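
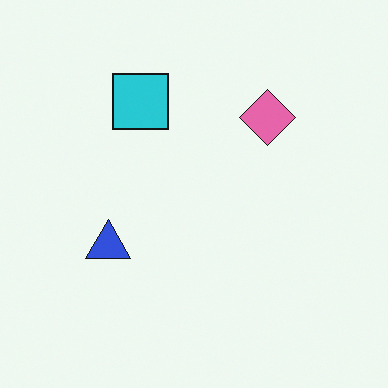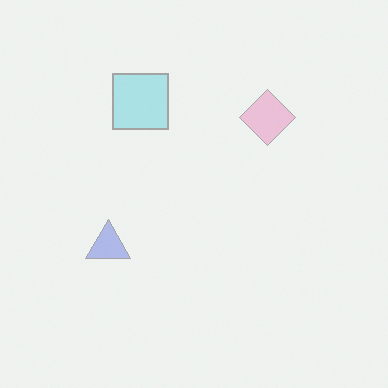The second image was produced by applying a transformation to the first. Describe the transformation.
The image was given much lower contrast.

Tones are pushed toward mid-grey across the whole image — a global contrast change.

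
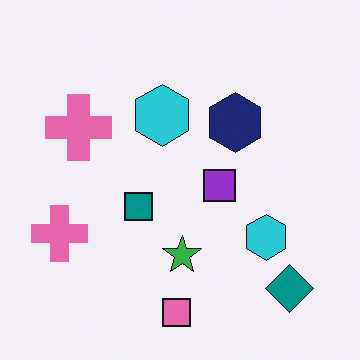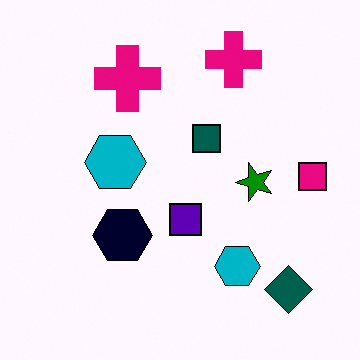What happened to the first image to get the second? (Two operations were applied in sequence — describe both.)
This is the original image transposed (reflected across the top-left ↔ bottom-right diagonal), then given much higher contrast.

Shapes have swapped their row and column positions — what was in the top-right is now in the bottom-left — a diagonal reflection. Tones are pushed away from mid-grey across the whole image — a global contrast change.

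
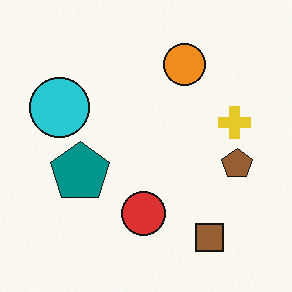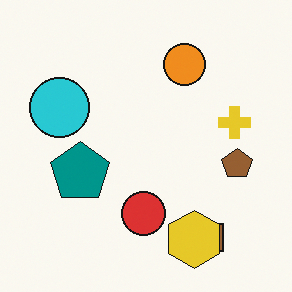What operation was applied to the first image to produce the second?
This is the original image overlaid with an additional yellow hexagon.

A yellow hexagon appears in the second image that is absent from the first.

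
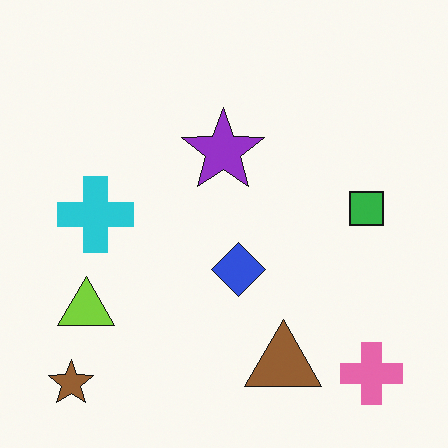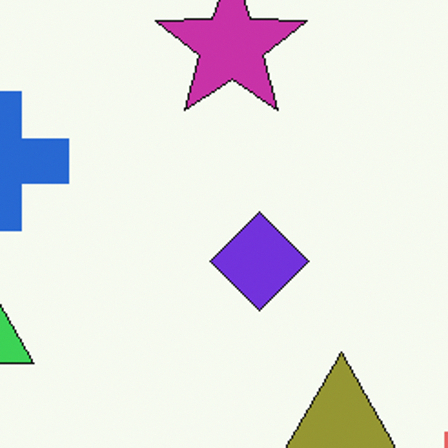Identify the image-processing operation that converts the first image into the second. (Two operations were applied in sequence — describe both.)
It was hue-shifted slightly, then cropped tightly and scaled back up.

Every shape's color has rotated by the same amount around the hue wheel — a uniform hue shift. The visible shapes are larger and the field of view is narrower; shapes near the original edges may be partly or wholly outside the frame — a crop-and-rescale.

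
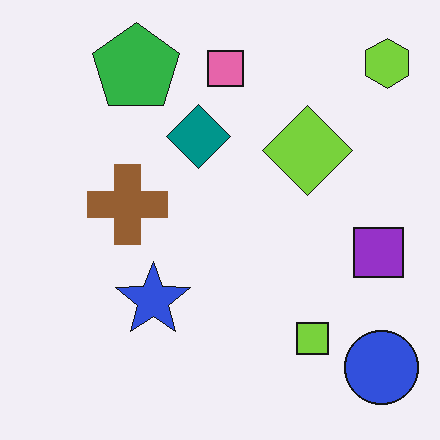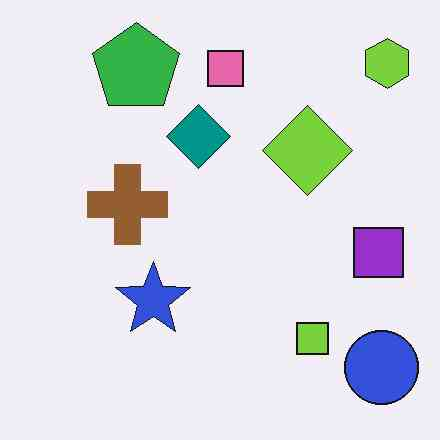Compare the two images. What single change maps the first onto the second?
This is the original image JPEG-compressed with visible artifacts.

Blocky 8×8 compression artifacts appear around shape edges and the flat background shows ringing — characteristic JPEG degradation.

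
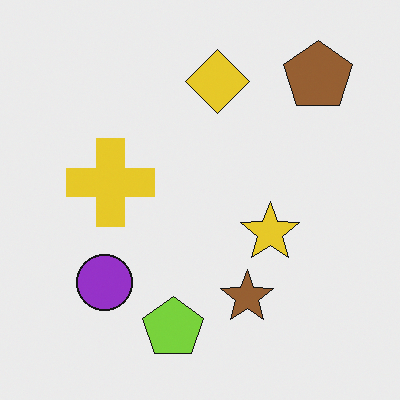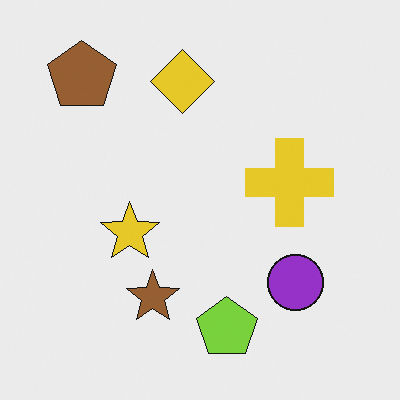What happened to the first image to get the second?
The second image is the first flipped horizontally (left ↔ right).

The brown pentagon is in the top-right of the first image and the top-left of the second — shapes on opposite sides of the vertical midline have swapped in a mirror flip.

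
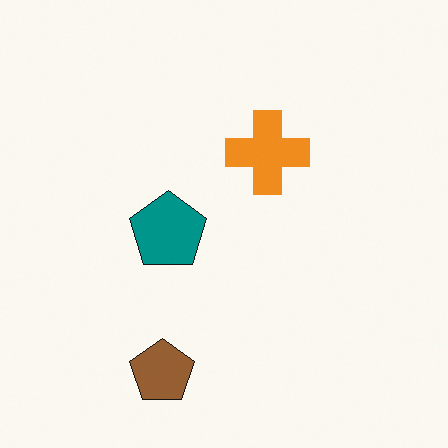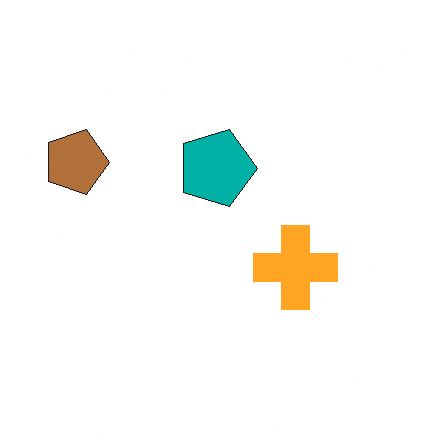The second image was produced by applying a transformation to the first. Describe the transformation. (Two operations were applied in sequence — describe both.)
Slightly brightened, then rotated 90° clockwise.

Every pixel — background and shapes alike — is uniformly brightened. The brown pentagon sits in the bottom of the first image and the left of the second — consistent with a whole-image 90° clockwise rotation.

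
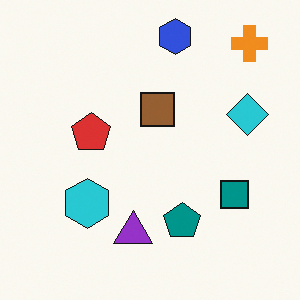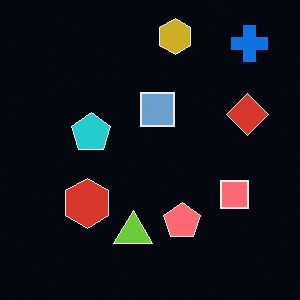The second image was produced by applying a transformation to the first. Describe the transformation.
The second image is the first color-inverted (negative).

The light background has become dark and every shape's color is its complement — a photographic negative.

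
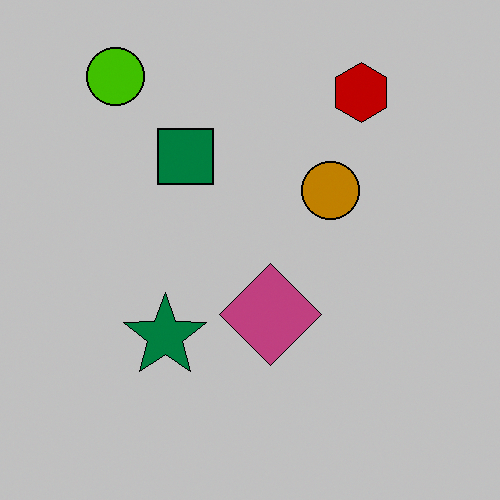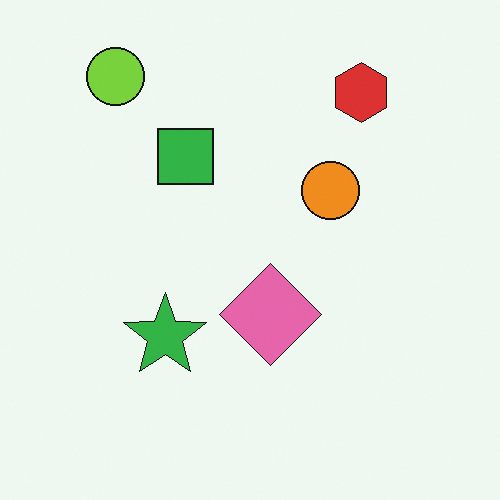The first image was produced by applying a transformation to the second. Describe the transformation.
It was aggressively posterized.

Each flat color has snapped to a coarser quantized level — most visibly, the near-white background has dropped to a flat grey.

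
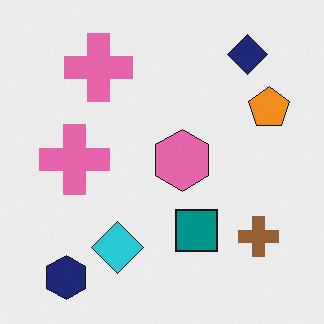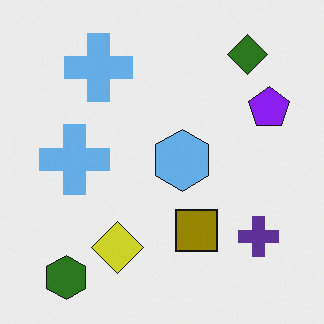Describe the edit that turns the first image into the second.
The image was hue-shifted through roughly half the color wheel.

Every shape's color has rotated by the same amount around the hue wheel — a uniform hue shift.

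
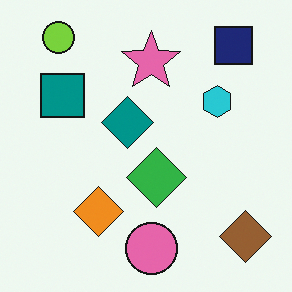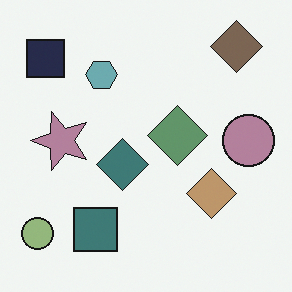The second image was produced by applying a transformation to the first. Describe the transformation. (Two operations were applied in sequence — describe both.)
This is the original image made much more muted (saturation change), then rotated 90° counter-clockwise.

All colors are more muted and greyish — a global saturation change. The lime circle sits in the top-left of the first image and the bottom-left of the second — consistent with a whole-image 90° counter-clockwise rotation.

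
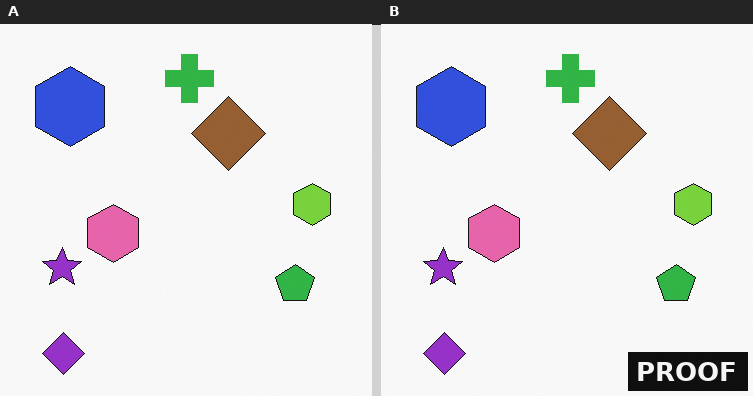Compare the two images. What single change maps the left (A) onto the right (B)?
It was watermarked with the text "PROOF" in the lower-right corner.

A dark label reading "PROOF" appears in the lower-right corner.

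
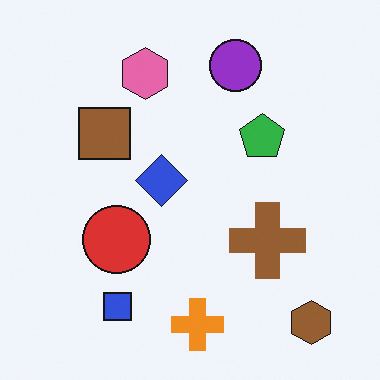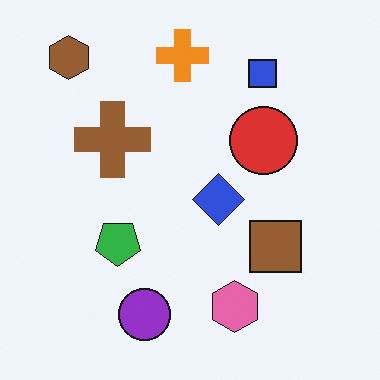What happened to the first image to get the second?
The second image is the first rotated 180°.

The brown hexagon sits in the bottom-right of the first image and the top-left of the second — consistent with a whole-image 180° rotation.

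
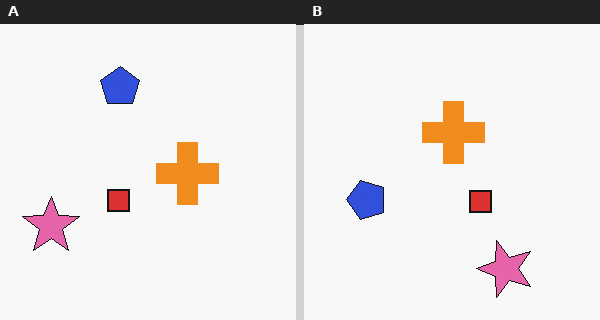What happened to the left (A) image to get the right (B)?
It was rotated 90° counter-clockwise.

The pink star sits in the bottom-left of the left (A) image and the bottom-right of the right (B) — consistent with a whole-image 90° counter-clockwise rotation.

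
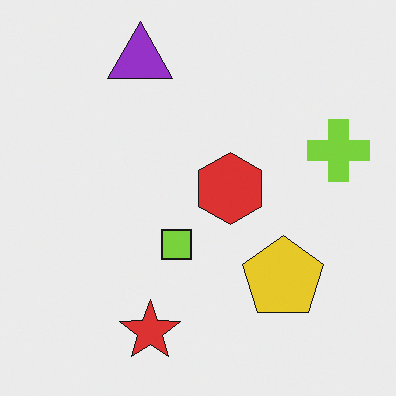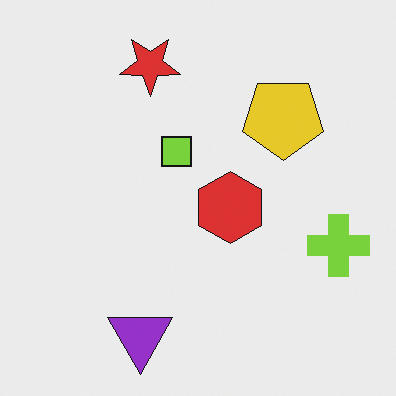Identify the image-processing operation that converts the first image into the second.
It was flipped vertically (top ↔ bottom).

The purple triangle is in the top of the first image and the bottom of the second — shapes on opposite sides of the horizontal midline have swapped in a mirror flip.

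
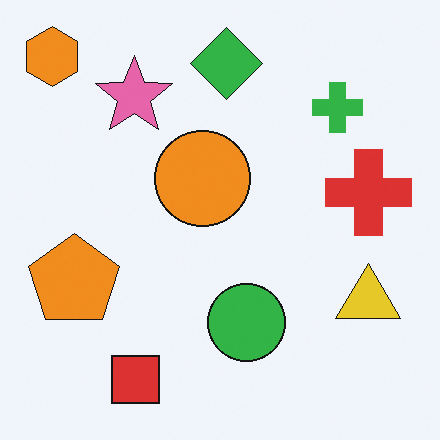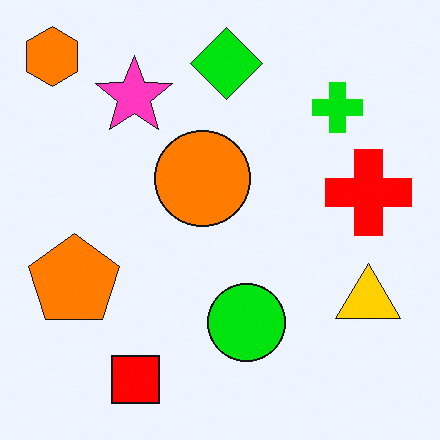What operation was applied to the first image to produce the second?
This is the original image made much more vivid (saturation change).

All colors are more vivid — a global saturation change.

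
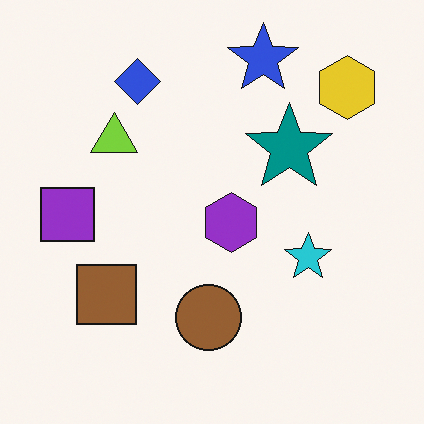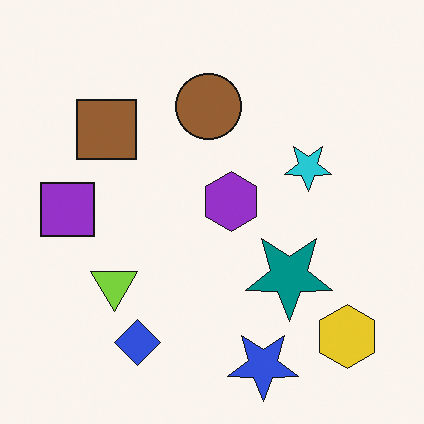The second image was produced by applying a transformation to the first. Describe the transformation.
Flipped vertically (top ↔ bottom).

The blue star is in the top of the first image and the bottom of the second — shapes on opposite sides of the horizontal midline have swapped in a mirror flip.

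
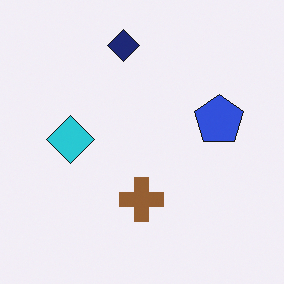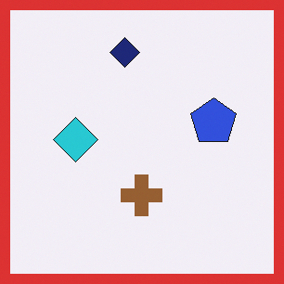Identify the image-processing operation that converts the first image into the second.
The image was framed with a red border.

A solid red frame runs around the edge of the second image, with the content slightly shrunk inside it.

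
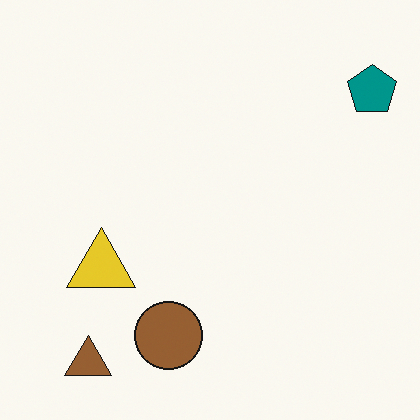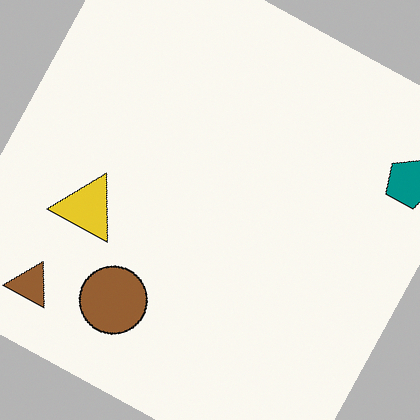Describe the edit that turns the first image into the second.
Rotated clockwise by a moderate amount.

Every shape is tilted by the same angle and the image corners show triangular fill wedges — a whole-image rotation by a non-right angle.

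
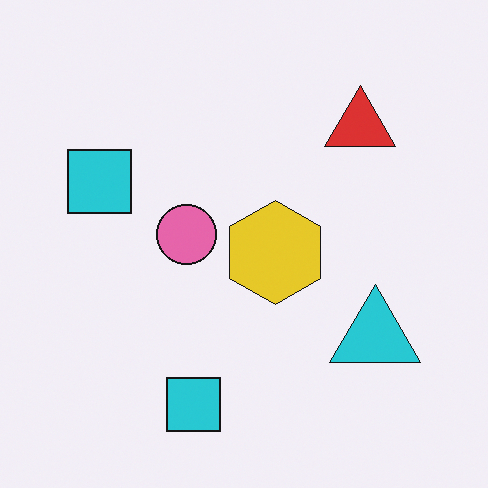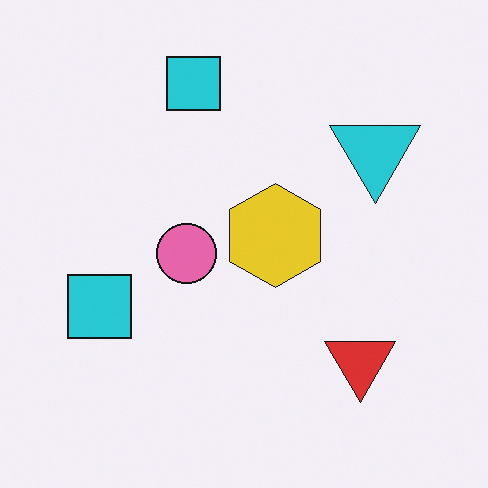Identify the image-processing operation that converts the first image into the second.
This is the original image flipped vertically (top ↔ bottom).

The red triangle is in the top-right of the first image and the bottom-right of the second — shapes on opposite sides of the horizontal midline have swapped in a mirror flip.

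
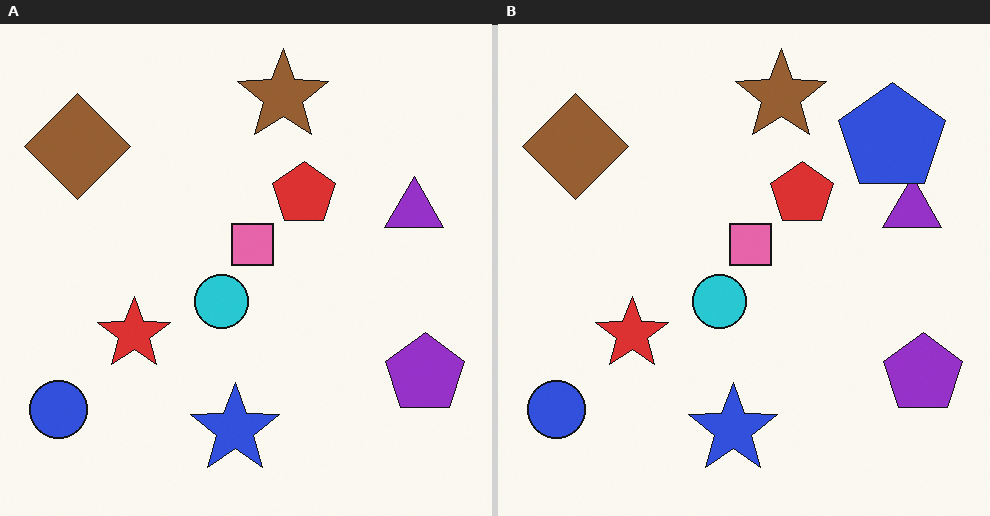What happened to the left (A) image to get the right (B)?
The right (B) image is the left (A) overlaid with an additional blue pentagon.

A blue pentagon appears in the right (B) image that is absent from the left (A).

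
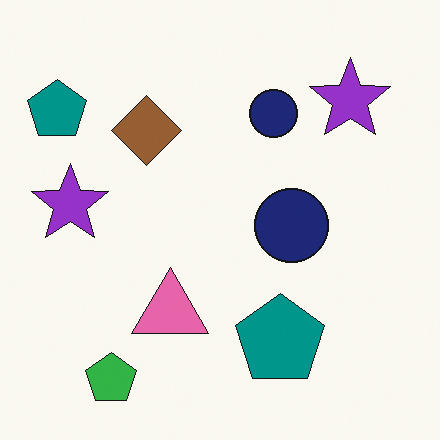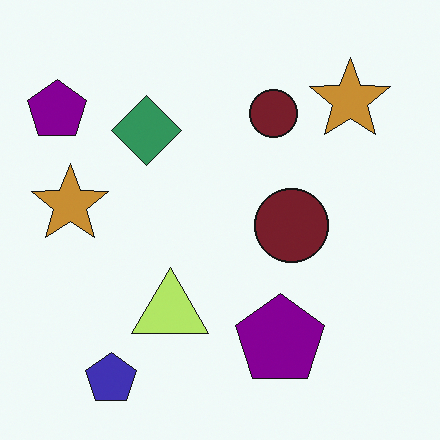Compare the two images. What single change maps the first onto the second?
This is the original image hue-shifted noticeably.

Every shape's color has rotated by the same amount around the hue wheel — a uniform hue shift.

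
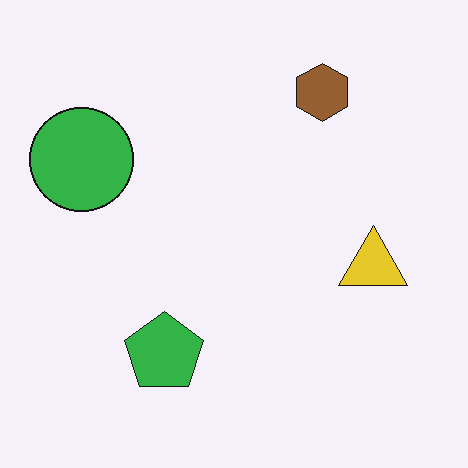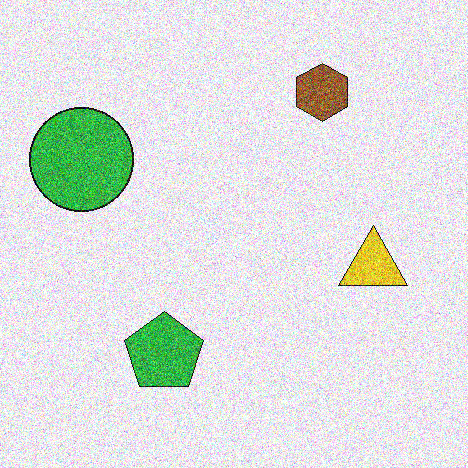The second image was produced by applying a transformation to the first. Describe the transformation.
The transformation is: degraded with strong gaussian noise.

Random speckle covers the whole image, including the flat background.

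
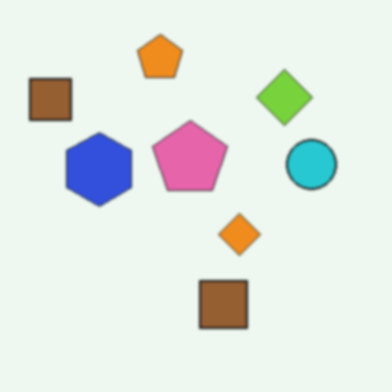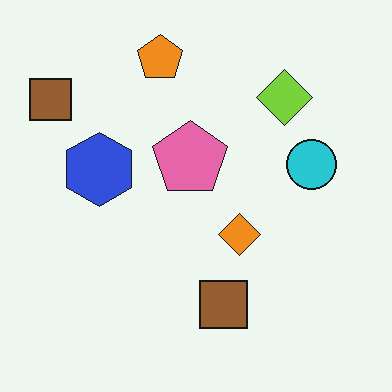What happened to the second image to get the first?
The first image is the second slightly softened.

Shape edges and outlines are uniformly softened across the whole image.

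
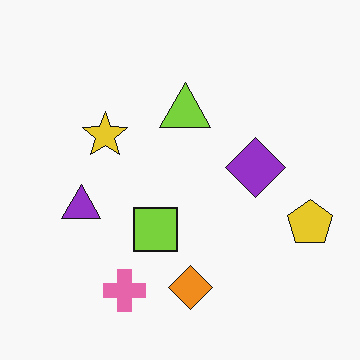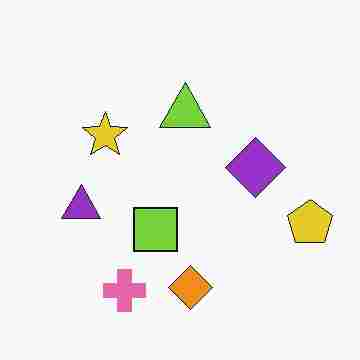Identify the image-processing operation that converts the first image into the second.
This is the original image degraded with heavy JPEG compression.

Blocky 8×8 compression artifacts appear around shape edges and the flat background shows ringing — characteristic JPEG degradation.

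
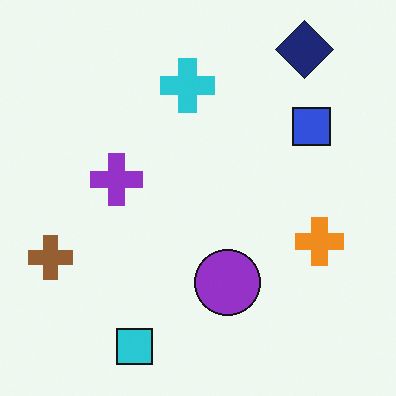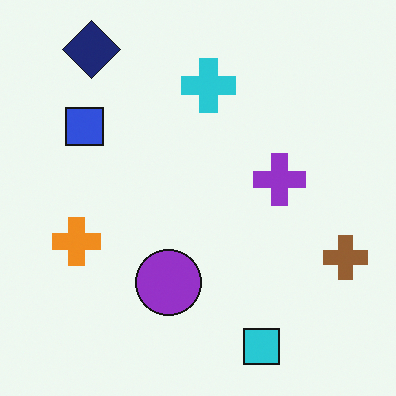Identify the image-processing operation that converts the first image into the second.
It was flipped horizontally (left ↔ right).

The brown cross is in the left of the first image and the right of the second — shapes on opposite sides of the vertical midline have swapped in a mirror flip.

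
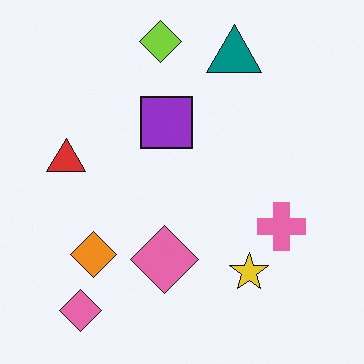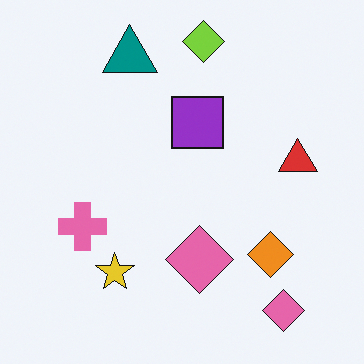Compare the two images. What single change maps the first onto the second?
The second image is the first flipped horizontally (left ↔ right).

The red triangle is in the left of the first image and the right of the second — shapes on opposite sides of the vertical midline have swapped in a mirror flip.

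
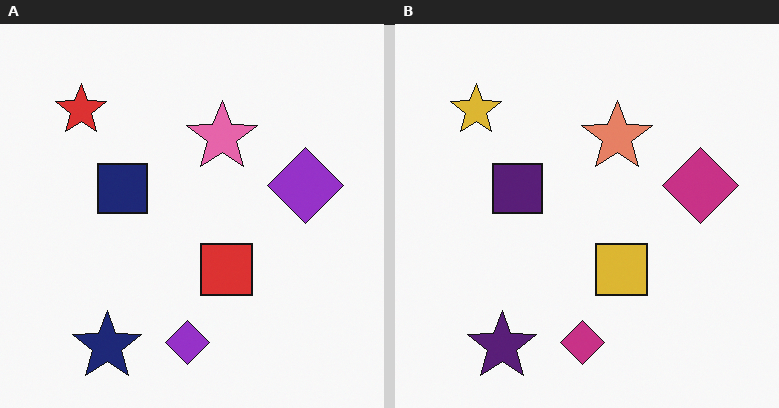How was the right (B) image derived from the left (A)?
Hue-shifted slightly.

Every shape's color has rotated by the same amount around the hue wheel — a uniform hue shift.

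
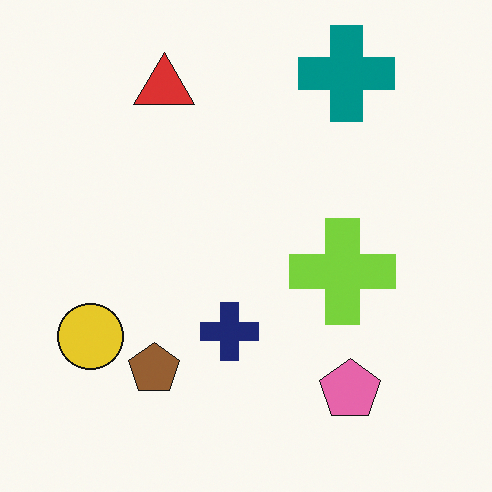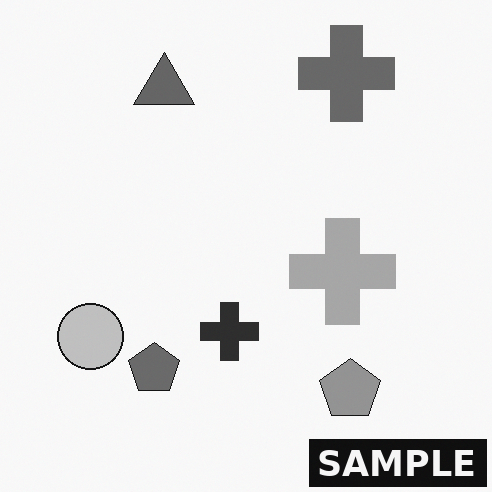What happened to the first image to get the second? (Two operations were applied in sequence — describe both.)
The second image is the first converted to grayscale, then watermarked with the text "SAMPLE" in the lower-right corner.

All color is removed — every shape is now a shade of grey. A dark label reading "SAMPLE" appears in the lower-right corner.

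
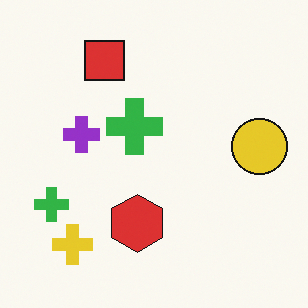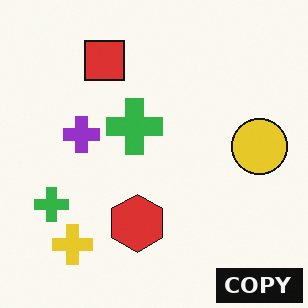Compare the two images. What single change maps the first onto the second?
The transformation is: watermarked with the text "COPY" in the lower-right corner.

A dark label reading "COPY" appears in the lower-right corner.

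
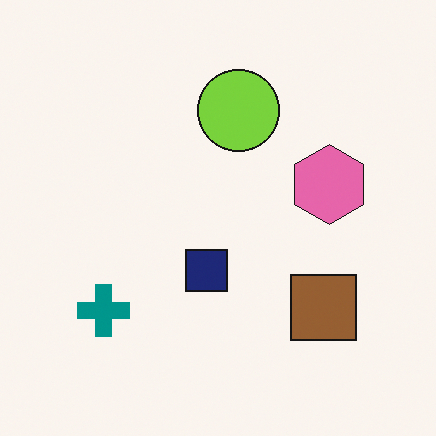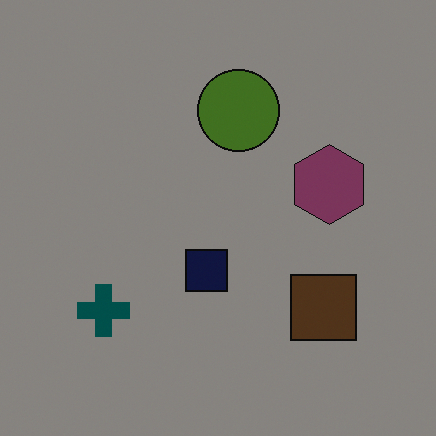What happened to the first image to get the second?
The image was noticeably darkened.

Every pixel — background and shapes alike — is uniformly darkened.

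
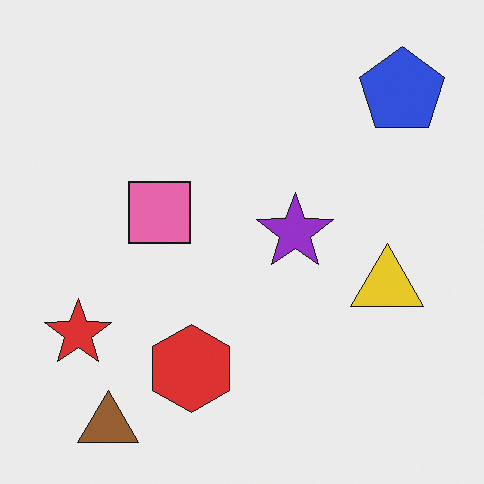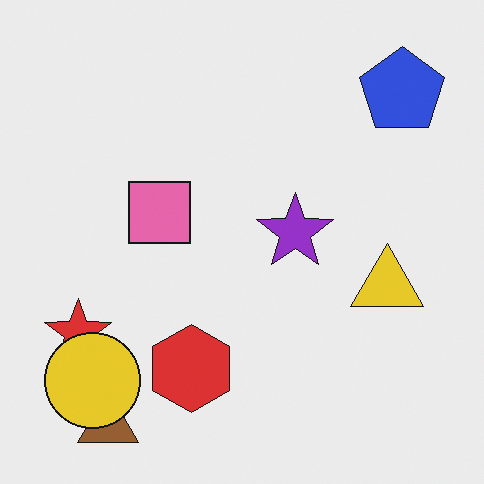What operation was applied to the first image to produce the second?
Overlaid with an additional yellow circle.

A yellow circle appears in the second image that is absent from the first.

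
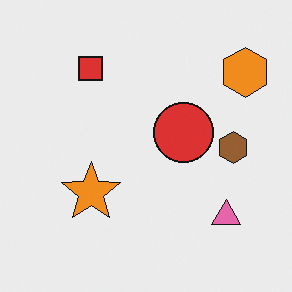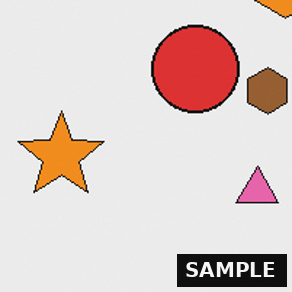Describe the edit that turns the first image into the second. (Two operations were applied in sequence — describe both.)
The image was cropped slightly and scaled back up, then watermarked with the text "SAMPLE" in the lower-right corner.

The visible shapes are larger and the field of view is narrower; shapes near the original edges may be partly or wholly outside the frame — a crop-and-rescale. A dark label reading "SAMPLE" appears in the lower-right corner.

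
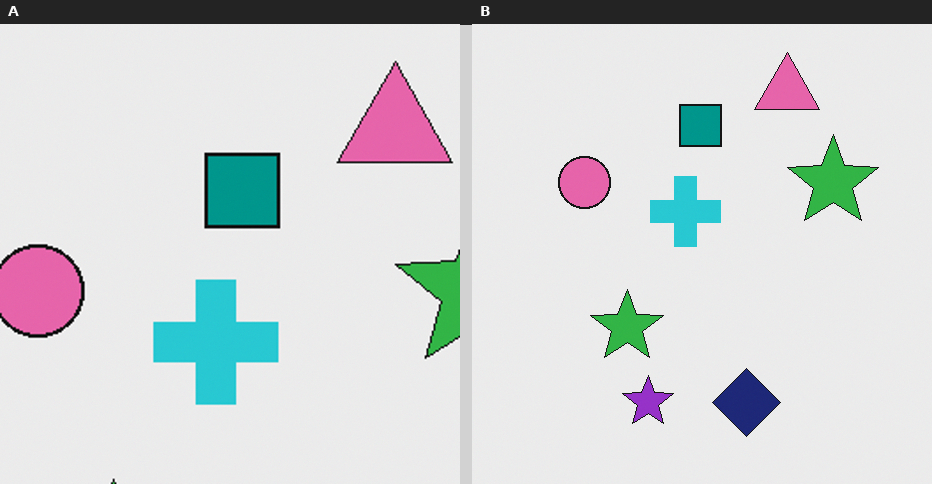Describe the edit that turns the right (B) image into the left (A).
The transformation is: cropped tightly and scaled back up.

The visible shapes are larger and the field of view is narrower; shapes near the original edges may be partly or wholly outside the frame — a crop-and-rescale.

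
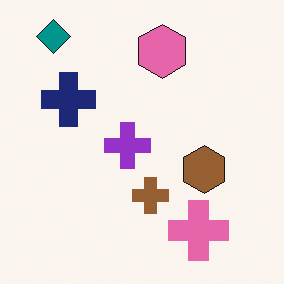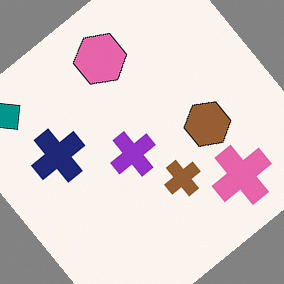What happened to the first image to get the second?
It was rotated counter-clockwise by a large amount — several tens of degrees.

Every shape is tilted by the same angle and the image corners show triangular fill wedges — a whole-image rotation by a non-right angle.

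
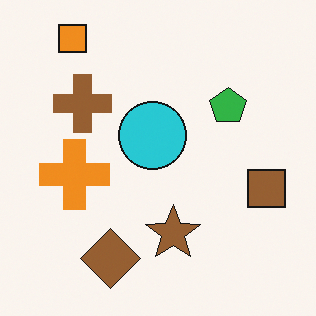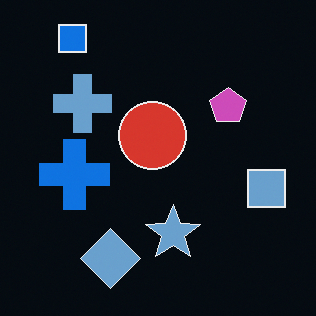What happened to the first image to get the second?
It was color-inverted (negative).

The light background has become dark and every shape's color is its complement — a photographic negative.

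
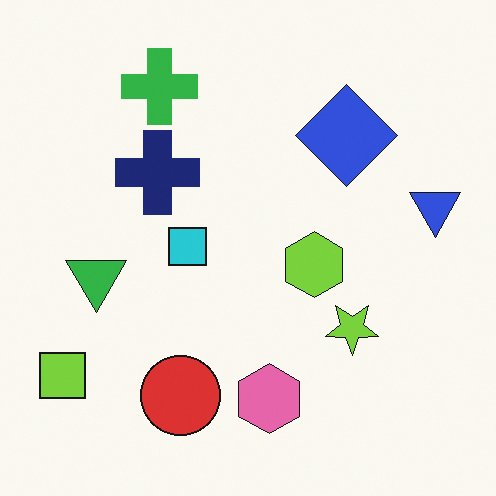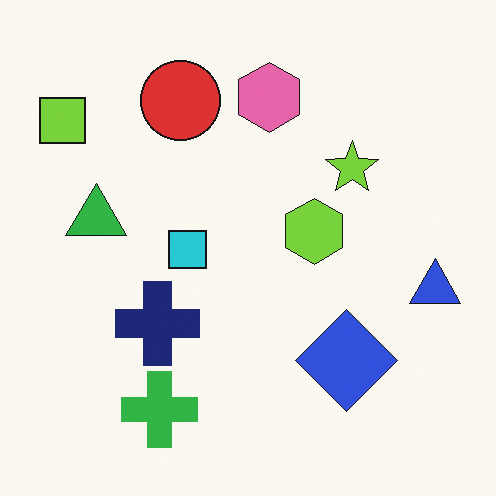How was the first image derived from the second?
It was flipped vertically (top ↔ bottom).

The green cross is in the bottom-left of the second image and the top-left of the first — shapes on opposite sides of the horizontal midline have swapped in a mirror flip.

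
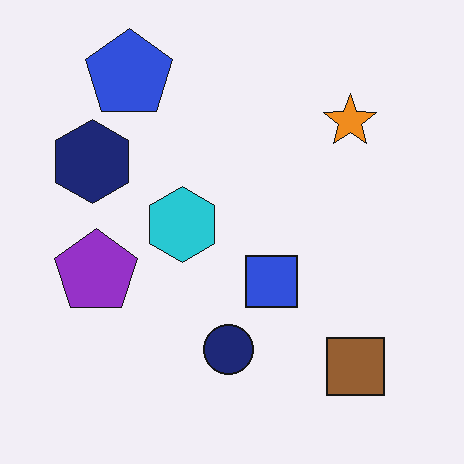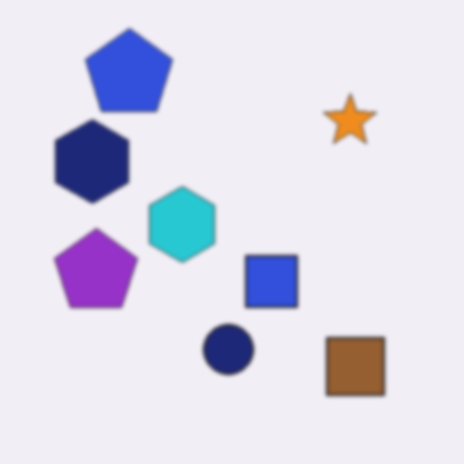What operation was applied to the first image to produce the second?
Lightly blurred.

Shape edges and outlines are uniformly softened across the whole image.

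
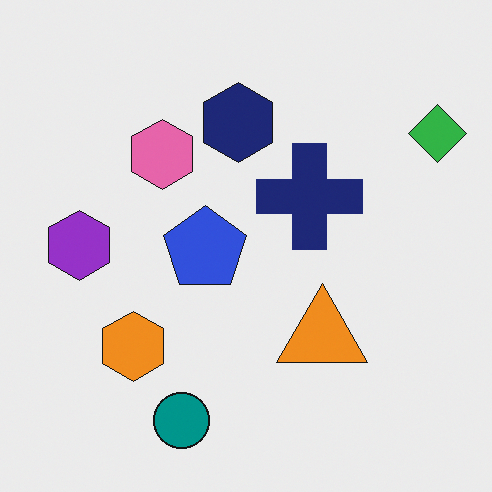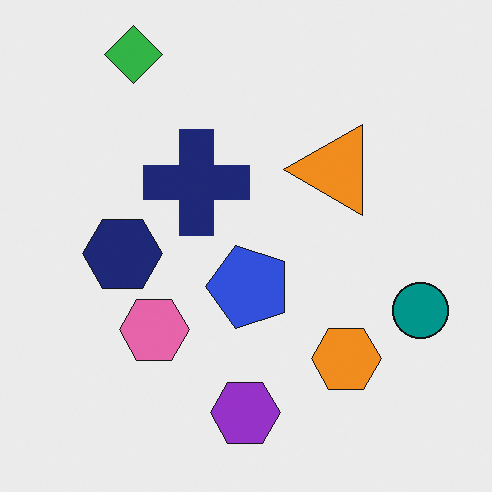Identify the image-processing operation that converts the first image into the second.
Rotated 90° counter-clockwise.

The green diamond sits in the top-right of the first image and the top-left of the second — consistent with a whole-image 90° counter-clockwise rotation.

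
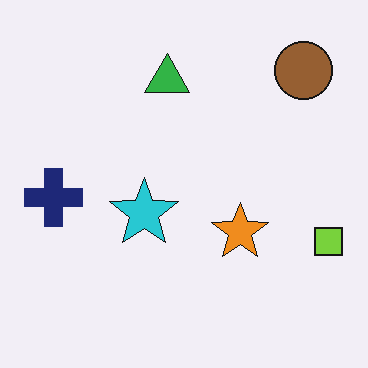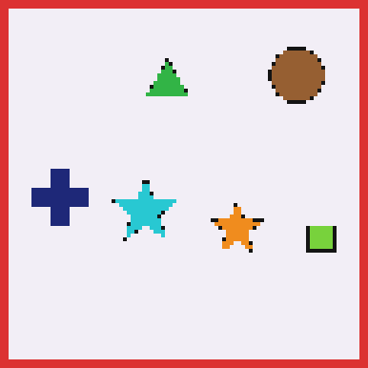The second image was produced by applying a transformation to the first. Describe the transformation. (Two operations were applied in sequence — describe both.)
The image was mildly pixelated, then framed with a red border.

Shapes are reduced to large square blocks; fine edges and outlines are lost — a downscale-then-upscale (mosaic) effect. A solid red frame runs around the edge of the second image, with the content slightly shrunk inside it.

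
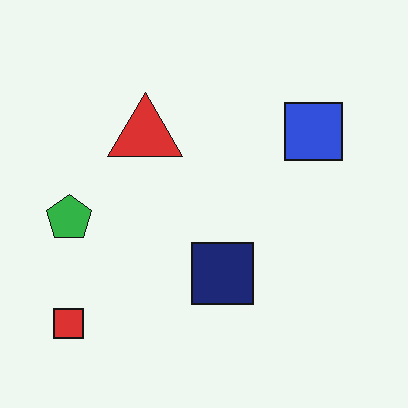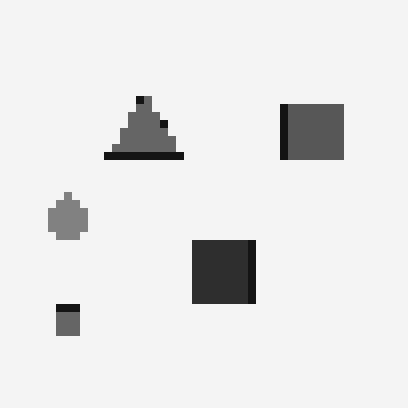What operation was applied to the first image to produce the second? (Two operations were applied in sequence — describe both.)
The second image is the first converted to grayscale, then pixelated into visible square blocks.

All color is removed — every shape is now a shade of grey. Shapes are reduced to large square blocks; fine edges and outlines are lost — a downscale-then-upscale (mosaic) effect.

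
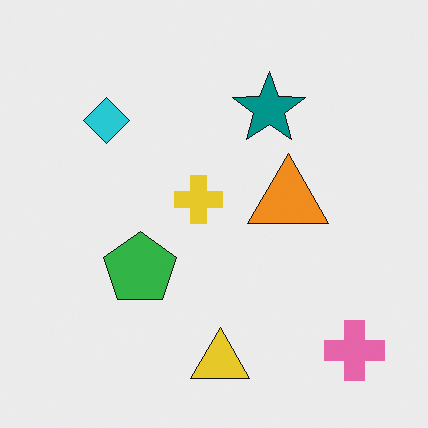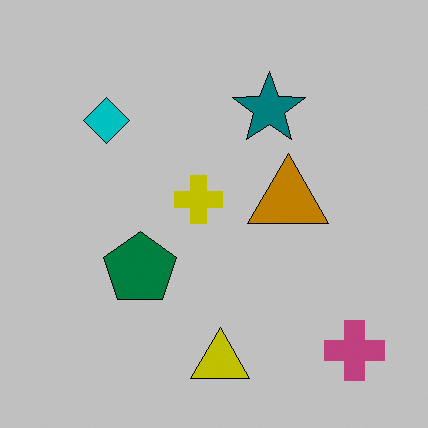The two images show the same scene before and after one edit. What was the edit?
The image was aggressively posterized.

Each flat color has snapped to a coarser quantized level — most visibly, the near-white background has dropped to a flat grey.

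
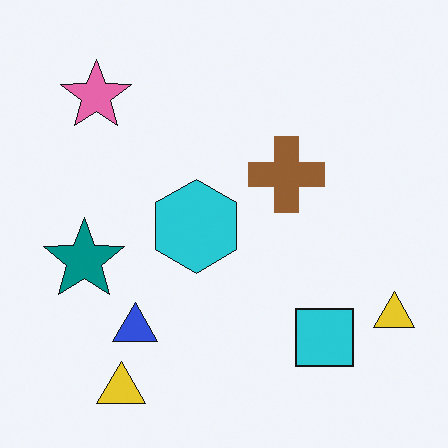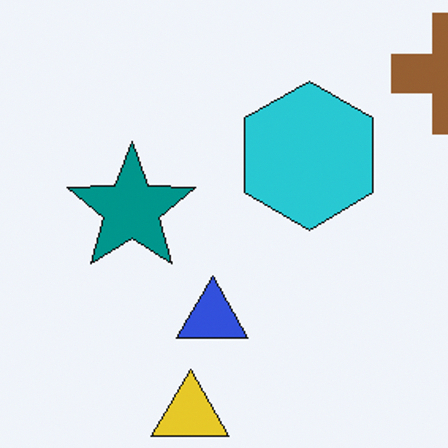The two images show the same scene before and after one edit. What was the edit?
It was cropped slightly and scaled back up.

The visible shapes are larger and the field of view is narrower; shapes near the original edges may be partly or wholly outside the frame — a crop-and-rescale.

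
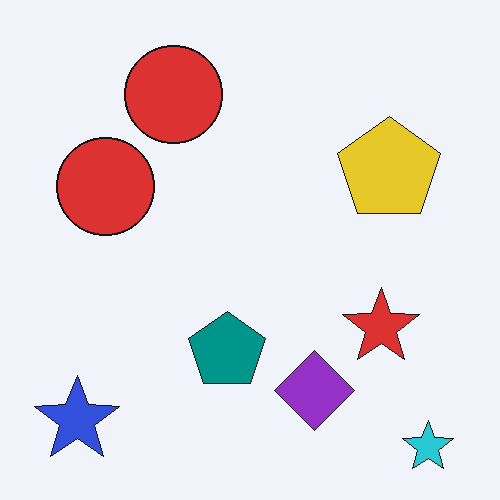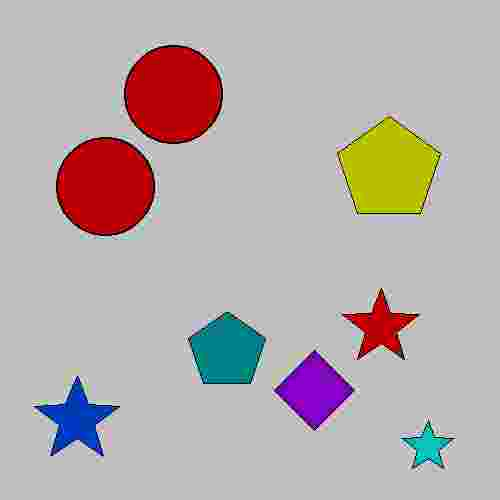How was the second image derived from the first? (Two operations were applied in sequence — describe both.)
This is the original image aggressively posterized, then degraded with heavy JPEG compression.

Each flat color has snapped to a coarser quantized level — most visibly, the near-white background has dropped to a flat grey. Blocky 8×8 compression artifacts appear around shape edges and the flat background shows ringing — characteristic JPEG degradation.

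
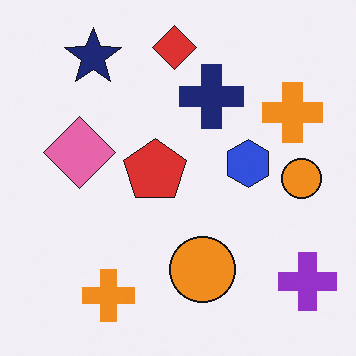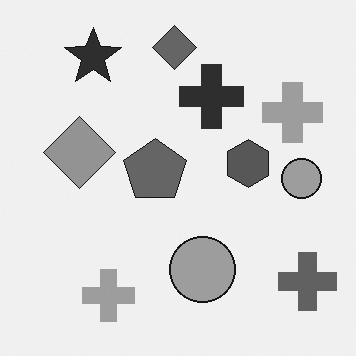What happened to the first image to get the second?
It was converted to grayscale.

All color is removed — every shape is now a shade of grey.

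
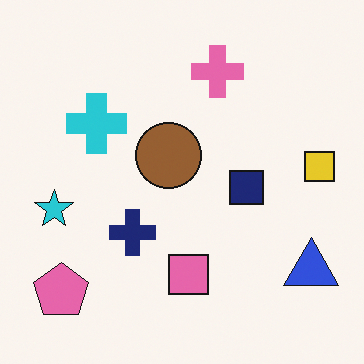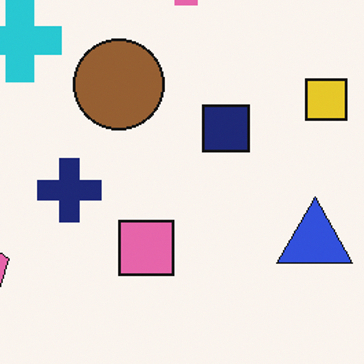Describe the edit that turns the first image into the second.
This is the original image cropped to a modestly smaller region and rescaled.

The visible shapes are larger and the field of view is narrower; shapes near the original edges may be partly or wholly outside the frame — a crop-and-rescale.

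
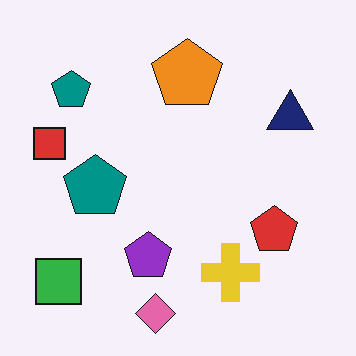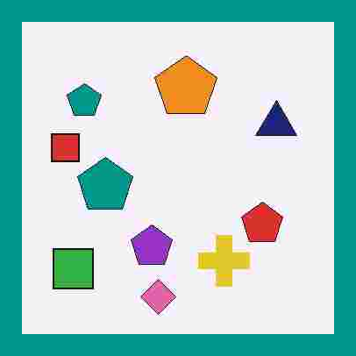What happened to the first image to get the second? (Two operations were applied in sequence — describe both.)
Heavily JPEG-compressed with obvious blocking artifacts, then framed with a teal border.

Blocky 8×8 compression artifacts appear around shape edges and the flat background shows ringing — characteristic JPEG degradation. A solid teal frame runs around the edge of the second image, with the content slightly shrunk inside it.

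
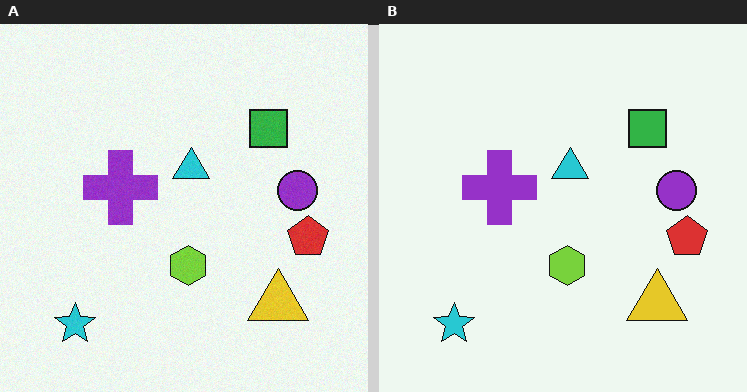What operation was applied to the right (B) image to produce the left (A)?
The transformation is: degraded with subtle gaussian noise.

Random speckle covers the whole image, including the flat background.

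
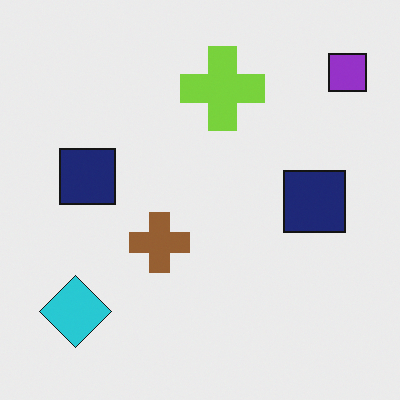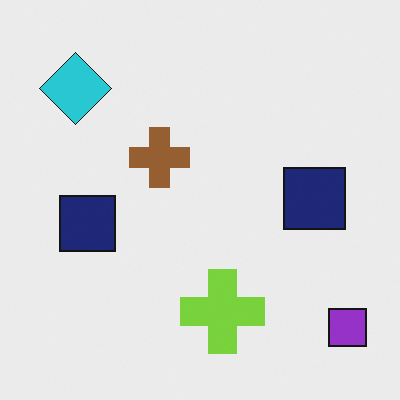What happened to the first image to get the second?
The image was flipped vertically (top ↔ bottom).

The purple square is in the top-right of the first image and the bottom-right of the second — shapes on opposite sides of the horizontal midline have swapped in a mirror flip.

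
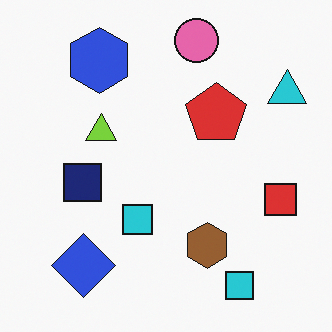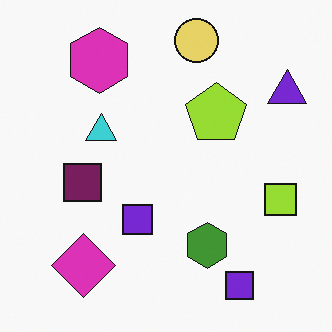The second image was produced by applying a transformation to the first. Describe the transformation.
The image was hue-shifted noticeably.

Every shape's color has rotated by the same amount around the hue wheel — a uniform hue shift.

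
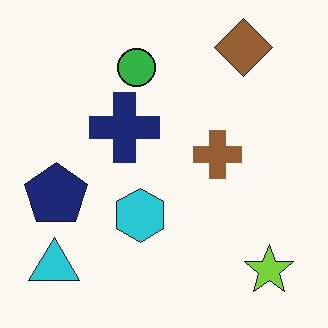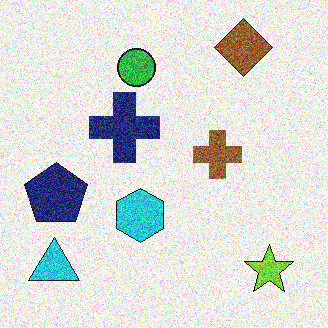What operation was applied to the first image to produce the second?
Degraded with strong gaussian noise.

Random speckle covers the whole image, including the flat background.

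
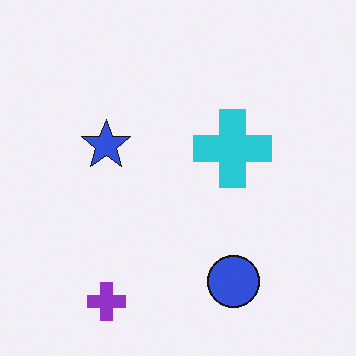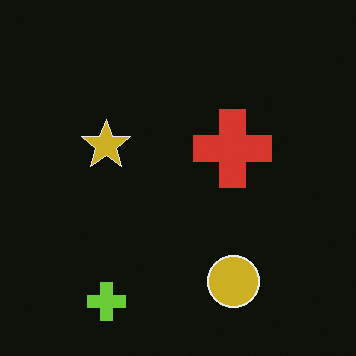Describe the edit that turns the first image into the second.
It was color-inverted (negative).

The light background has become dark and every shape's color is its complement — a photographic negative.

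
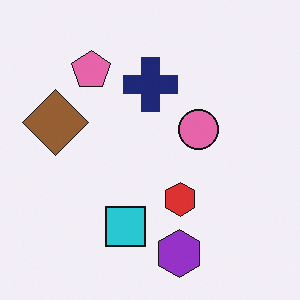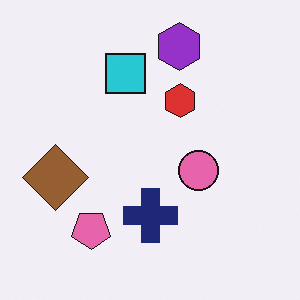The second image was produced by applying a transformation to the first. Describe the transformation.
Flipped vertically (top ↔ bottom).

The purple hexagon is in the bottom of the first image and the top of the second — shapes on opposite sides of the horizontal midline have swapped in a mirror flip.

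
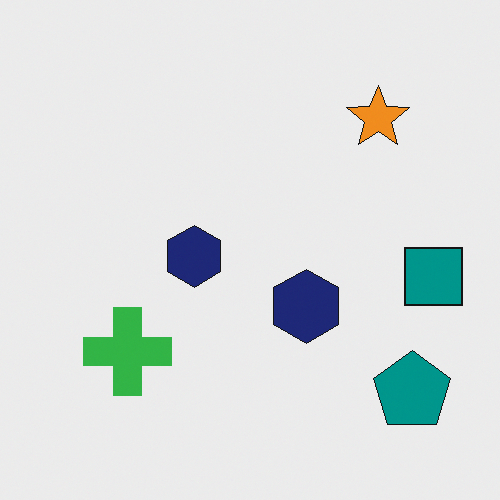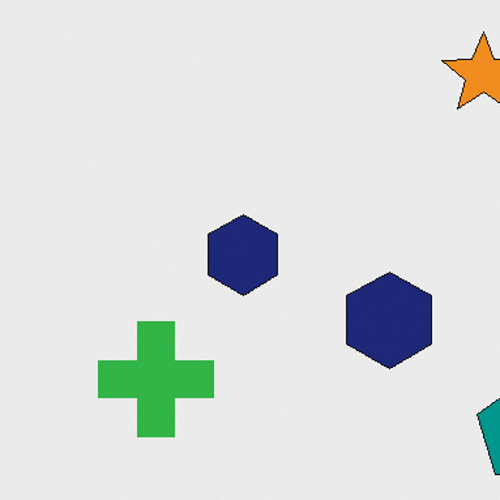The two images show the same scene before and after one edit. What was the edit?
This is the original image cropped slightly and scaled back up.

The visible shapes are larger and the field of view is narrower; shapes near the original edges may be partly or wholly outside the frame — a crop-and-rescale.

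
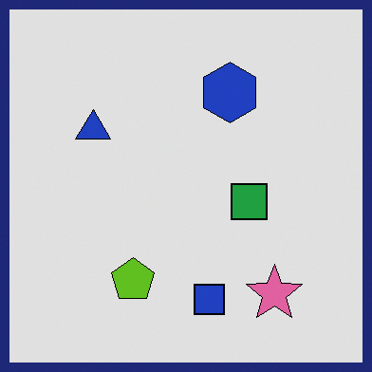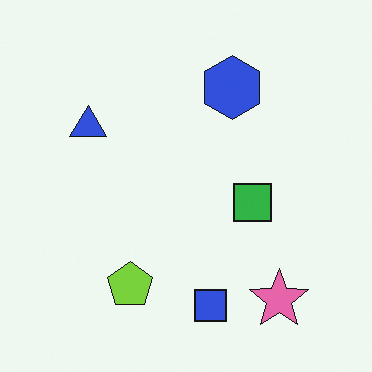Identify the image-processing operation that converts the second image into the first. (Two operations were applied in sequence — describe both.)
This is the original image moderately posterized, then framed with a navy border.

Each flat color has snapped to a coarser quantized level — most visibly, the near-white background has dropped to a flat grey. A solid navy frame runs around the edge of the first image, with the content slightly shrunk inside it.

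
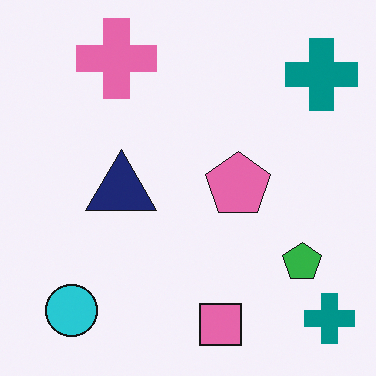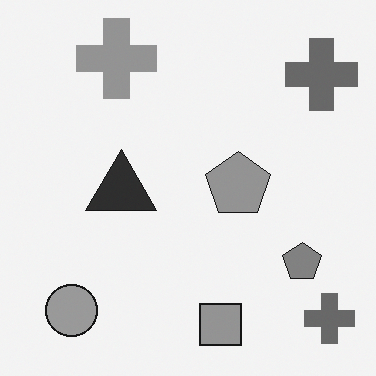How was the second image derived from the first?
The transformation is: converted to grayscale.

All color is removed — every shape is now a shade of grey.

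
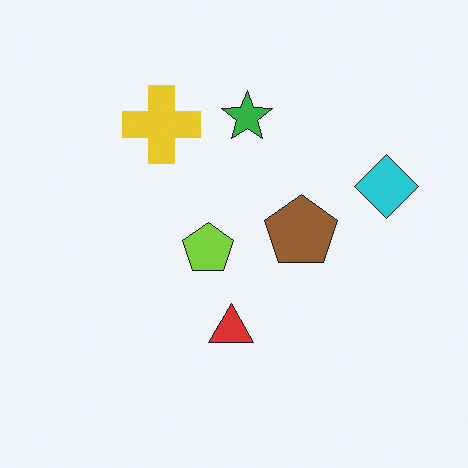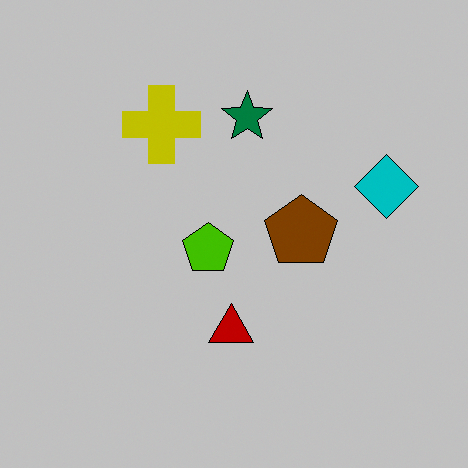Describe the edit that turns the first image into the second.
The transformation is: aggressively posterized.

Each flat color has snapped to a coarser quantized level — most visibly, the near-white background has dropped to a flat grey.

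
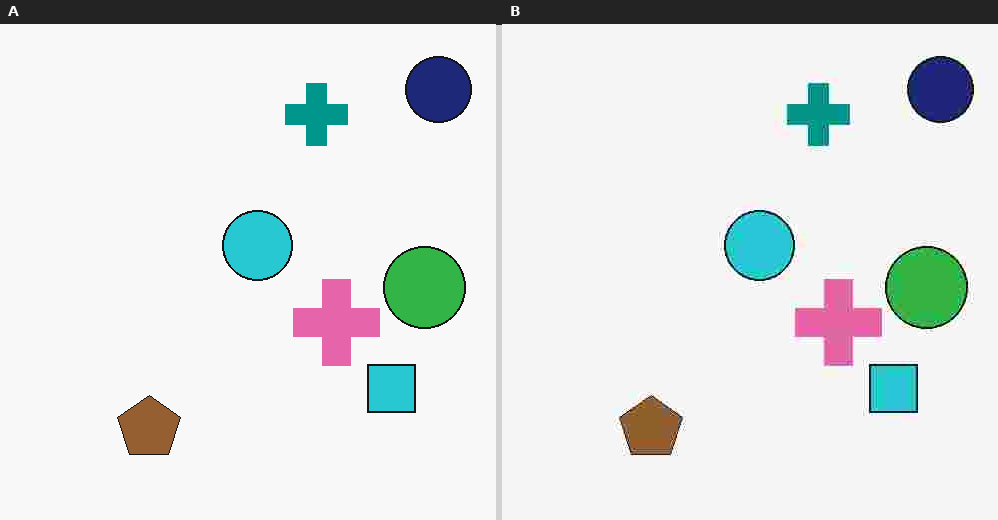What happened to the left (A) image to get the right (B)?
Heavily JPEG-compressed with obvious blocking artifacts.

Blocky 8×8 compression artifacts appear around shape edges and the flat background shows ringing — characteristic JPEG degradation.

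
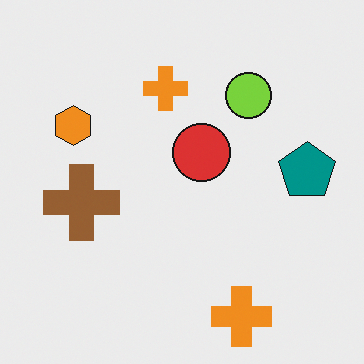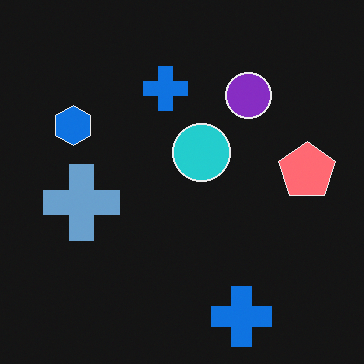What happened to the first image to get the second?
Color-inverted (negative).

The light background has become dark and every shape's color is its complement — a photographic negative.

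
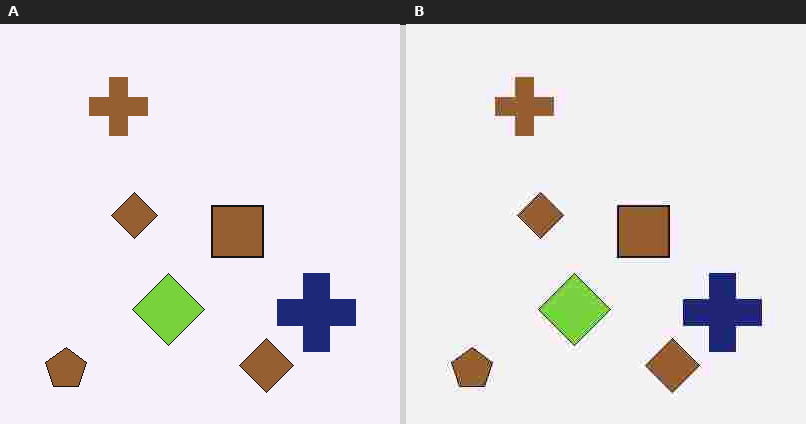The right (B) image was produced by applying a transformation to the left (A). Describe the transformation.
The image was degraded with heavy JPEG compression.

Blocky 8×8 compression artifacts appear around shape edges and the flat background shows ringing — characteristic JPEG degradation.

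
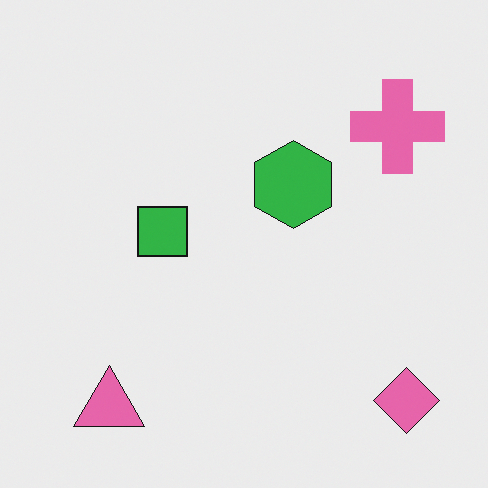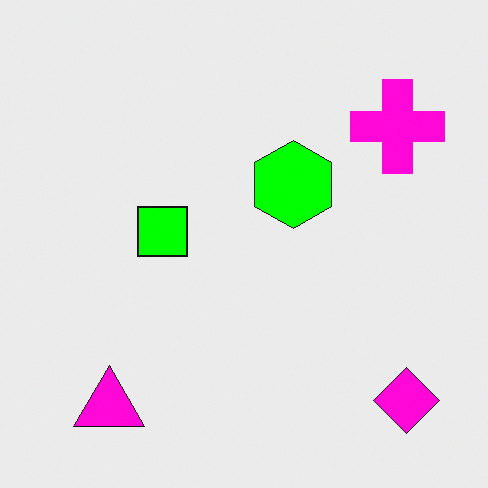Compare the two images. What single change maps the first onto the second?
It was heavily oversaturated.

All colors are more vivid — a global saturation change.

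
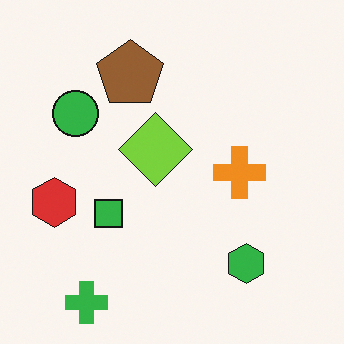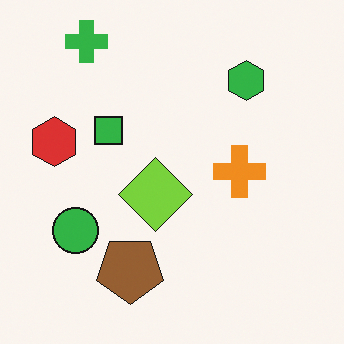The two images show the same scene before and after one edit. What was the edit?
The image was flipped vertically (top ↔ bottom).

The green cross is in the bottom-left of the first image and the top-left of the second — shapes on opposite sides of the horizontal midline have swapped in a mirror flip.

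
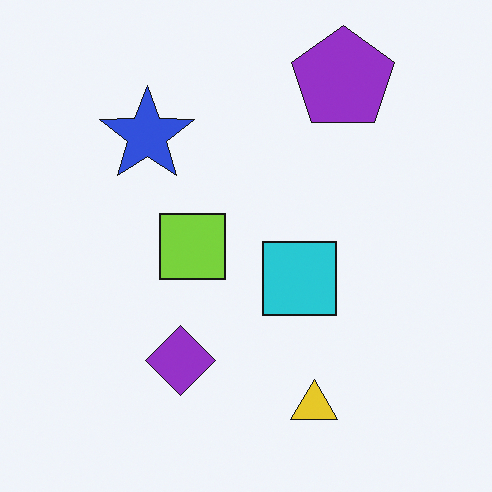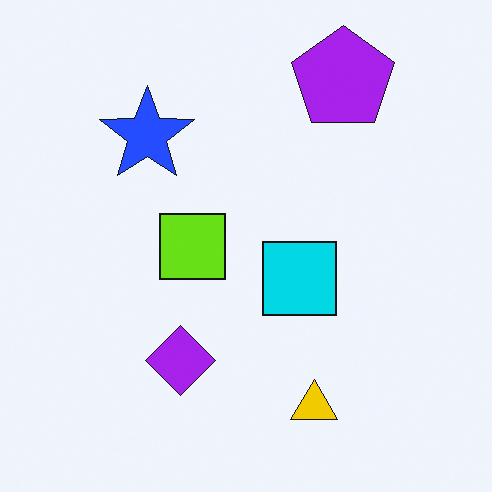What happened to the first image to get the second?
The transformation is: slightly oversaturated.

All colors are more vivid — a global saturation change.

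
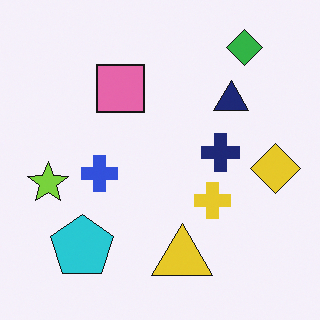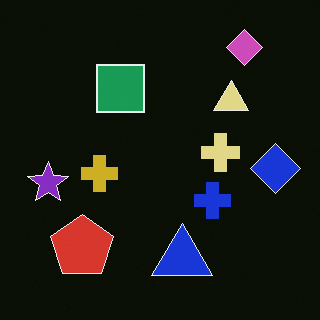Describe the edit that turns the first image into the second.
The image was color-inverted (negative).

The light background has become dark and every shape's color is its complement — a photographic negative.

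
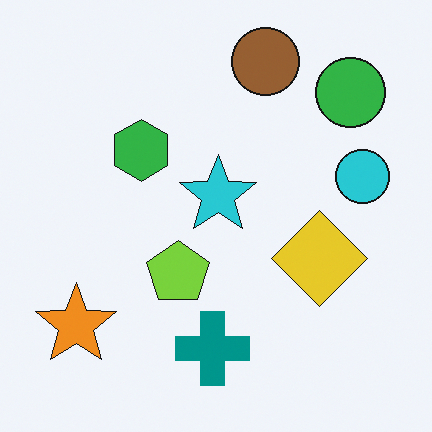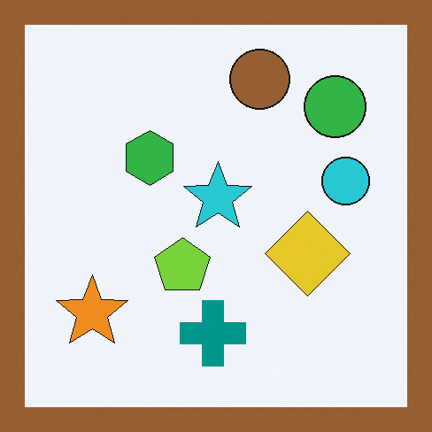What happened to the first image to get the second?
The image was framed with a brown border.

A solid brown frame runs around the edge of the second image, with the content slightly shrunk inside it.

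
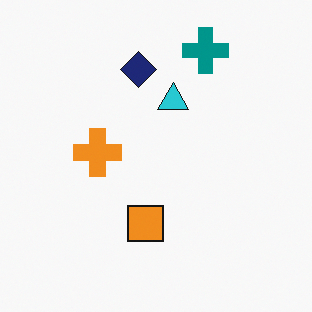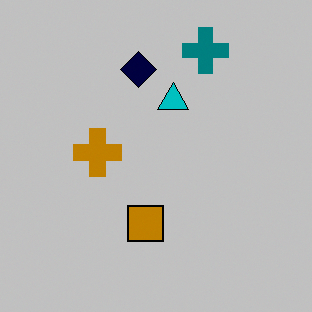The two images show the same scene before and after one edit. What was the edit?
The transformation is: heavily posterized to just a handful of flat colors.

Each flat color has snapped to a coarser quantized level — most visibly, the near-white background has dropped to a flat grey.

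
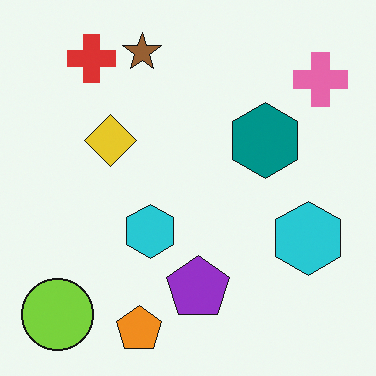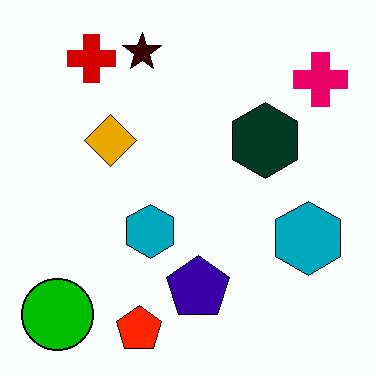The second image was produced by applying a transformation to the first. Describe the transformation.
The image was given much higher contrast.

Tones are pushed away from mid-grey across the whole image — a global contrast change.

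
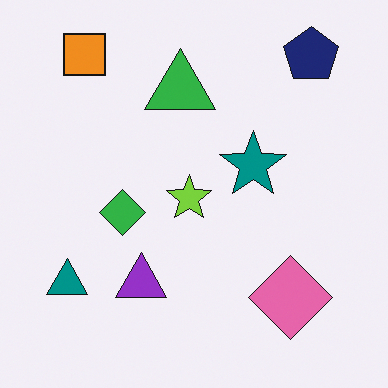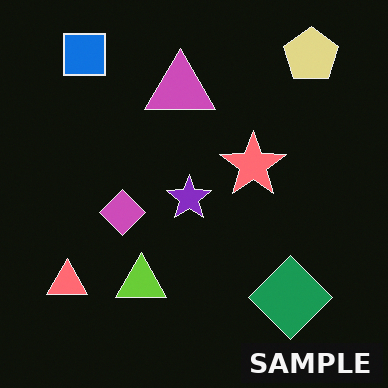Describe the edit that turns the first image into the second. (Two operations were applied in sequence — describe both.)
The transformation is: color-inverted (negative), then watermarked with the text "SAMPLE" in the lower-right corner.

The light background has become dark and every shape's color is its complement — a photographic negative. A dark label reading "SAMPLE" appears in the lower-right corner.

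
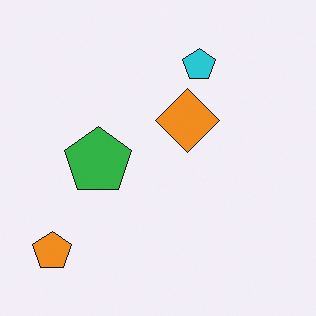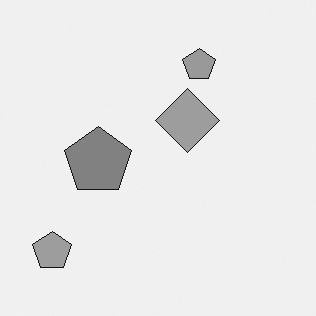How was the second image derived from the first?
The second image is the first converted to grayscale.

All color is removed — every shape is now a shade of grey.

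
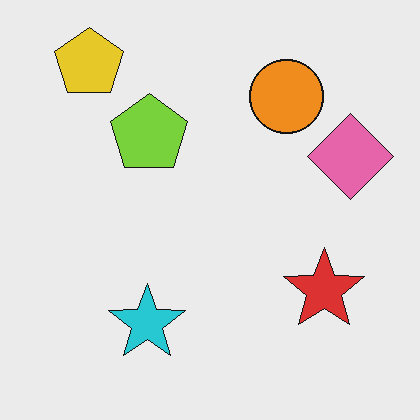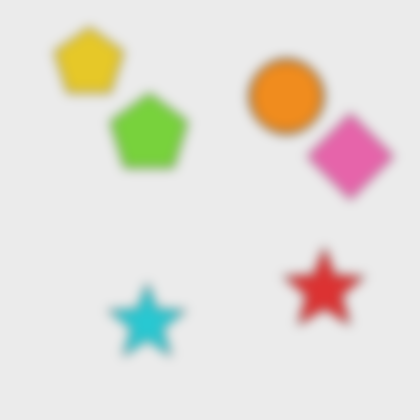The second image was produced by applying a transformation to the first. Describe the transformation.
The second image is the first strongly gaussian-blurred.

Shape edges and outlines are uniformly softened across the whole image.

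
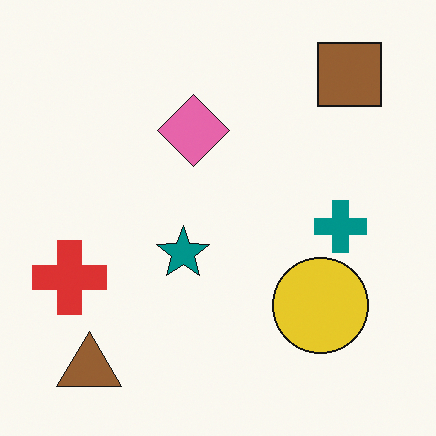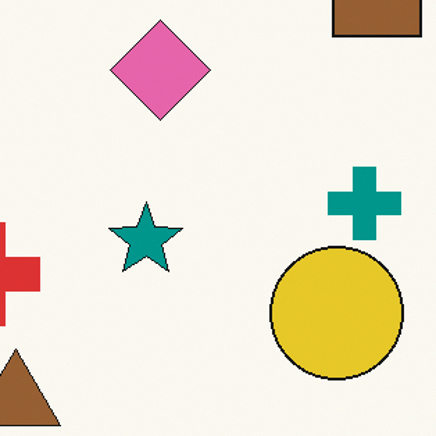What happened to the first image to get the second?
The transformation is: cropped to a modestly smaller region and rescaled.

The visible shapes are larger and the field of view is narrower; shapes near the original edges may be partly or wholly outside the frame — a crop-and-rescale.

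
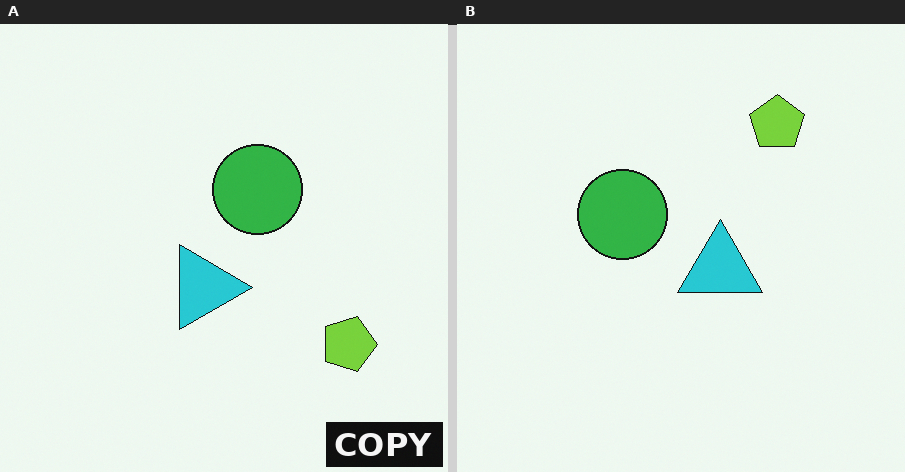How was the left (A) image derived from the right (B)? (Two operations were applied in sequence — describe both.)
The transformation is: rotated 90° clockwise, then watermarked with the text "COPY" in the lower-right corner.

The lime pentagon sits in the top-right of the right (B) image and the bottom-right of the left (A) — consistent with a whole-image 90° clockwise rotation. A dark label reading "COPY" appears in the lower-right corner.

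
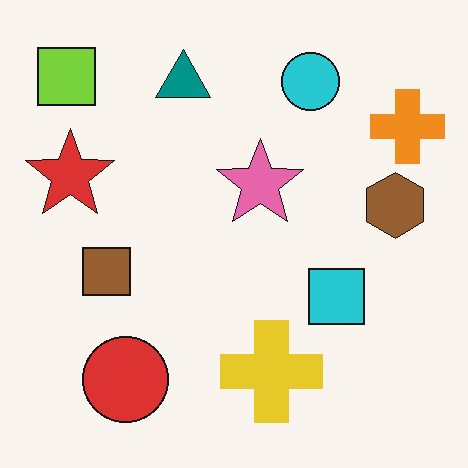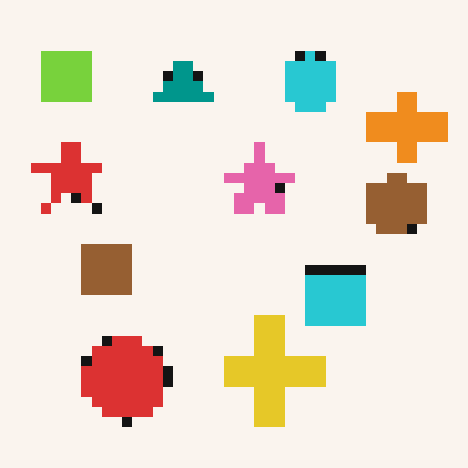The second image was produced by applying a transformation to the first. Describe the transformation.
The transformation is: coarsely pixelated.

Shapes are reduced to large square blocks; fine edges and outlines are lost — a downscale-then-upscale (mosaic) effect.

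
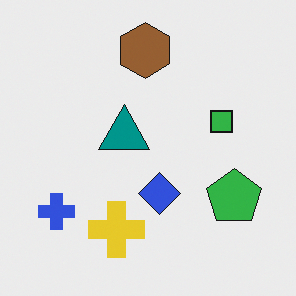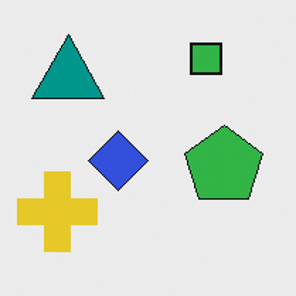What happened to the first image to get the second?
It was cropped slightly and scaled back up.

The visible shapes are larger and the field of view is narrower; shapes near the original edges may be partly or wholly outside the frame — a crop-and-rescale.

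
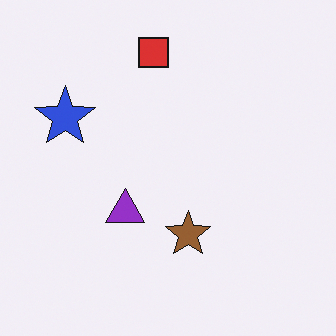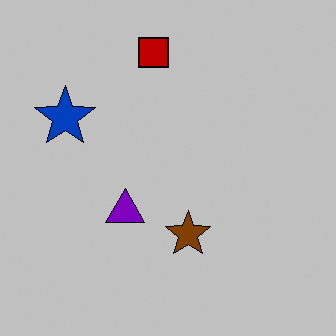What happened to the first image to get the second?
Aggressively posterized.

Each flat color has snapped to a coarser quantized level — most visibly, the near-white background has dropped to a flat grey.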